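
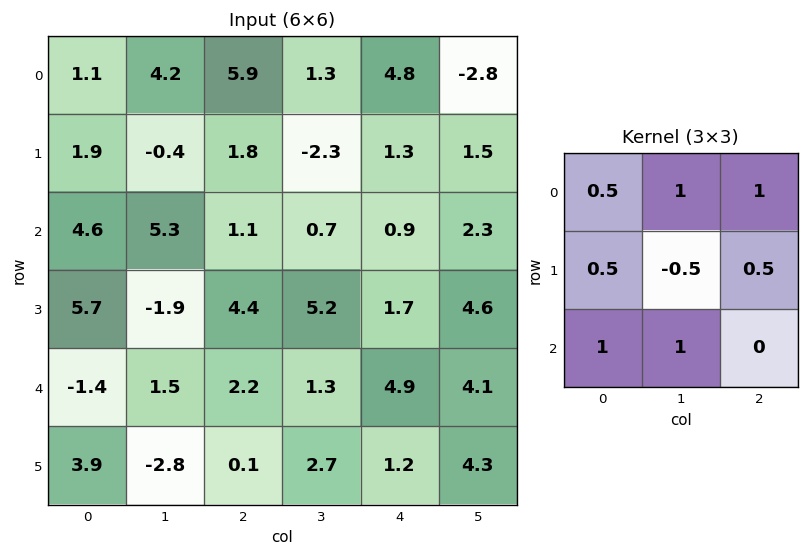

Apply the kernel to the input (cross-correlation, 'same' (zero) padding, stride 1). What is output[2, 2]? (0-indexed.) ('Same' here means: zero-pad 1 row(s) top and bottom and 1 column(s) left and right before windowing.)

4.25

The receptive field on the zero-padded input at this output position is [-0.4 1.8 -2.3 / 5.3 1.1 0.7 / -1.9 4.4 5.2]. Elementwise product with the kernel and sum: -0.4·0.5 + 1.8·1 + -2.3·1 + 5.3·0.5 + 1.1·-0.5 + 0.7·0.5 + -1.9·1 + 4.4·1.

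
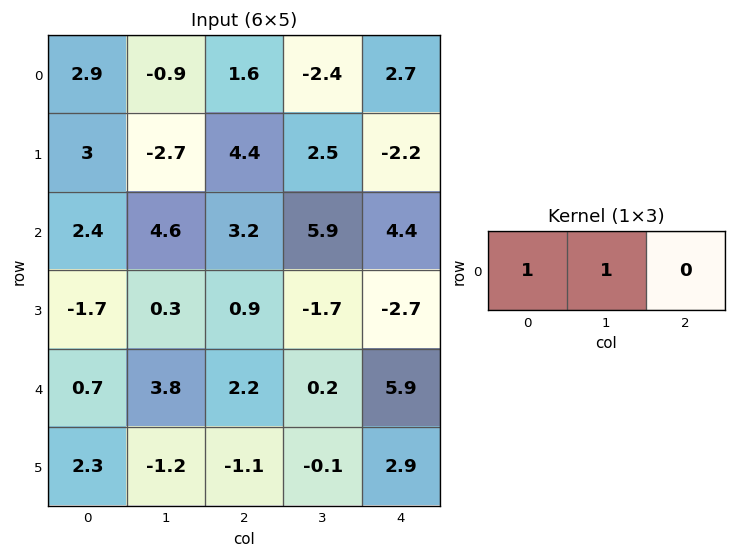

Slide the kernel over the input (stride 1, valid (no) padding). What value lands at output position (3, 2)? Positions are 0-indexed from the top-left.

-0.8

The receptive field on the input at this output position is [0.9 -1.7 -2.7]. Elementwise product with the kernel and sum: 0.9·1 + -1.7·1.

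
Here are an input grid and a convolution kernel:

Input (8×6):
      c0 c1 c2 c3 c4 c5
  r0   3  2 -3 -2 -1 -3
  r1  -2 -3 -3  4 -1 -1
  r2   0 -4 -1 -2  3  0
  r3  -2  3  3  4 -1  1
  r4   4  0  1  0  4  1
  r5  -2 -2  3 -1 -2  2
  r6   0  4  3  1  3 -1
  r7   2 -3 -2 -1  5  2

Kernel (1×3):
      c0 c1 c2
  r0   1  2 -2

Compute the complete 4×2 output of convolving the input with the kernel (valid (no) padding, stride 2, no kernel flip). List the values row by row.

13 -5
-6 -11
2 -7
2 -1

Output[0,0]: The receptive field on the input at this output position is [3 2 -3]. Elementwise product with the kernel and sum: 3·1 + 2·2 + -3·-2.
Output[0,1]: The receptive field on the input at this output position is [-3 -2 -1]. Elementwise product with the kernel and sum: -3·1 + -2·2 + -1·-2.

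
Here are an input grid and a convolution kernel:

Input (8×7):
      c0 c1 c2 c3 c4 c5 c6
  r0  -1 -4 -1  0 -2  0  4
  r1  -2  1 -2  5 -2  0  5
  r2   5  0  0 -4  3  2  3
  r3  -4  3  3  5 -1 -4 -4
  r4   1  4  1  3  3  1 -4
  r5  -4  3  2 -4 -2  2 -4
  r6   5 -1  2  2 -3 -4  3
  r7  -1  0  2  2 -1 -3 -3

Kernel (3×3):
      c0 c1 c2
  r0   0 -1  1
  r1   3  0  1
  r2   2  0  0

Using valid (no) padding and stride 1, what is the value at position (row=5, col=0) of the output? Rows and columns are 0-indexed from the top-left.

14

The receptive field on the input at this output position is [-4 3 2 / 5 -1 2 / -1 0 2]. Elementwise product with the kernel and sum: 3·-1 + 2·1 + 5·3 + 2·1 + -1·2.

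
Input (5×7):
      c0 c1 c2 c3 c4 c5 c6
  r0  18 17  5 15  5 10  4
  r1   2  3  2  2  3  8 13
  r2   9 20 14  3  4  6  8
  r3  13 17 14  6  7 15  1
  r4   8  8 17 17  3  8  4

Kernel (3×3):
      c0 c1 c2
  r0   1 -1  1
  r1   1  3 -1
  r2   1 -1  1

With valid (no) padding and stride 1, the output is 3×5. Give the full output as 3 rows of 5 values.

Output[0,0]: The receptive field on the input at this output position is [18 17 5 / 2 3 2 / 9 20 14]. Elementwise product with the kernel and sum: 18·1 + 17·-1 + 5·1 + 2·1 + 3·3 + 2·-1 + 9·1 + 20·-1 + 14·1.

18 43 15 28 19
66 71 37 30 15
70 70 43 39 56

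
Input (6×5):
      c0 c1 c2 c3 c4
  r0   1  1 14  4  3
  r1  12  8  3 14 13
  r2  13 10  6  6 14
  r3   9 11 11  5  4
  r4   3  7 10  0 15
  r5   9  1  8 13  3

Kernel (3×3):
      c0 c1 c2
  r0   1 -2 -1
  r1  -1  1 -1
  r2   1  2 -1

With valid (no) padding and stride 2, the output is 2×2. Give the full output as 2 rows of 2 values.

5 5
-15 -35

Output[0,0]: The receptive field on the input at this output position is [1 1 14 / 12 8 3 / 13 10 6]. Elementwise product with the kernel and sum: 1·1 + 1·-2 + 14·-1 + 12·-1 + 8·1 + 3·-1 + 13·1 + 10·2 + 6·-1.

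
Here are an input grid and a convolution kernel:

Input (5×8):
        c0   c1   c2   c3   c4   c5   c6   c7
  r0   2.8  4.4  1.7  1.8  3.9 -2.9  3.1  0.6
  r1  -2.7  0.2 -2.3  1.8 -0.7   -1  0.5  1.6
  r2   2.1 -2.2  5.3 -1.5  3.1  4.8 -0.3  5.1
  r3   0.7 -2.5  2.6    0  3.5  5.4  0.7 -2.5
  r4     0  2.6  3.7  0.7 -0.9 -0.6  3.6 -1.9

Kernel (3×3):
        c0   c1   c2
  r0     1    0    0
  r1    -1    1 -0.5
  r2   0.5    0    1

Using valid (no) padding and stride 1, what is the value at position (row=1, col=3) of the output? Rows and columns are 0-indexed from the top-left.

9.4

The receptive field on the input at this output position is [1.8 -0.7 -1 / -1.5 3.1 4.8 / 0 3.5 5.4]. Elementwise product with the kernel and sum: 1.8·1 + -1.5·-1 + 3.1·1 + 4.8·-0.5 + 0·0.5 + 5.4·1.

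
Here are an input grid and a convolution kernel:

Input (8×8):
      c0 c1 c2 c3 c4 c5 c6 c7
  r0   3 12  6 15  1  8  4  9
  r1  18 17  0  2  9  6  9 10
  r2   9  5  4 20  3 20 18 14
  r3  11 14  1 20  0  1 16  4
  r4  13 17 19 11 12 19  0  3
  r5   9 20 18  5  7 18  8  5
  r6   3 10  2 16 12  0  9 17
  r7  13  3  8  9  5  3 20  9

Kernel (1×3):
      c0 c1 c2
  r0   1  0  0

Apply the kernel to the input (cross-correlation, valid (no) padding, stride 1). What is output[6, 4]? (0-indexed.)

12

The receptive field on the input at this output position is [12 0 9]. Elementwise product with the kernel and sum: 12·1.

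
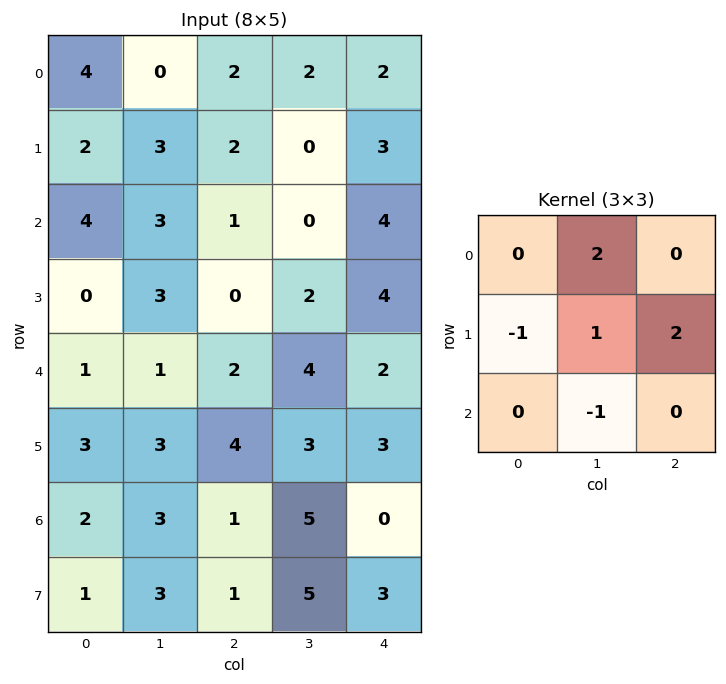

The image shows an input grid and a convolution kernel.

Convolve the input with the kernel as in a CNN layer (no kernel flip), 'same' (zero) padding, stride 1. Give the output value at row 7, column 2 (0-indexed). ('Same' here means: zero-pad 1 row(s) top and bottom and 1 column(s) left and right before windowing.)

The receptive field on the zero-padded input at this output position is [3 1 5 / 3 1 5 / 0 0 0]. Elementwise product with the kernel and sum: 1·2 + 3·-1 + 1·1 + 5·2 + 0·-1.

10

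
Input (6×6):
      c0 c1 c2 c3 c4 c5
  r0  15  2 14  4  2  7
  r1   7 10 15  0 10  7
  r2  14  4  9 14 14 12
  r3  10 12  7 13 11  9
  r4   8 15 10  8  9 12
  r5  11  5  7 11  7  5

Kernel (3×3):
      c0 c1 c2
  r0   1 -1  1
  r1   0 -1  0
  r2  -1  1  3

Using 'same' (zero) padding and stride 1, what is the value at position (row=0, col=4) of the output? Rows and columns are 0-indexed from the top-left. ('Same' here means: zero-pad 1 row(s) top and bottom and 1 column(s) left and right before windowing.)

29

The receptive field on the zero-padded input at this output position is [0 0 0 / 4 2 7 / 0 10 7]. Elementwise product with the kernel and sum: 0·1 + 0·-1 + 0·1 + 2·-1 + 0·-1 + 10·1 + 7·3.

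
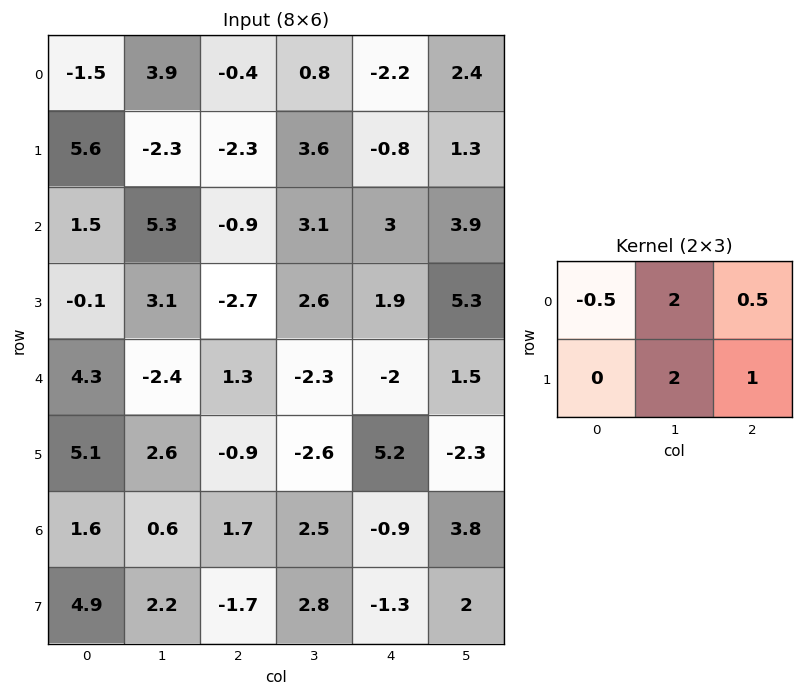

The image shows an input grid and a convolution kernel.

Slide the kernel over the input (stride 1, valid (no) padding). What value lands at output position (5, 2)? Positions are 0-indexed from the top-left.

1.95

The receptive field on the input at this output position is [-0.9 -2.6 5.2 / 1.7 2.5 -0.9]. Elementwise product with the kernel and sum: -0.9·-0.5 + -2.6·2 + 5.2·0.5 + 2.5·2 + -0.9·1.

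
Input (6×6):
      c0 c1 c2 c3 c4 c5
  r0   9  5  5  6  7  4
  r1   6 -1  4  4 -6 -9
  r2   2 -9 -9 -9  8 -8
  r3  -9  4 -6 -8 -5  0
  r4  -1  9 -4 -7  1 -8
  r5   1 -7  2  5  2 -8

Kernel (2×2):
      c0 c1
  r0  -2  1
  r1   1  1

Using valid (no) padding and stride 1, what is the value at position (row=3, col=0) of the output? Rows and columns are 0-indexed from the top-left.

The receptive field on the input at this output position is [-9 4 / -1 9]. Elementwise product with the kernel and sum: -9·-2 + 4·1 + -1·1 + 9·1.

30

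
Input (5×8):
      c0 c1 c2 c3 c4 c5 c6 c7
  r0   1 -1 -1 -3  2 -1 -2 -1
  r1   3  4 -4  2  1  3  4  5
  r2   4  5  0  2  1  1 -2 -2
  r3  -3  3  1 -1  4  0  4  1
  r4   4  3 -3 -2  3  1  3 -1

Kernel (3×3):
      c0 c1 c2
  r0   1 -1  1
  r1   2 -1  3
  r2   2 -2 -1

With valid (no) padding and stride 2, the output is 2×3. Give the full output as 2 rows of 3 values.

-11 -8 14
-2 9 19

Output[0,0]: The receptive field on the input at this output position is [1 -1 -1 / 3 4 -4 / 4 5 0]. Elementwise product with the kernel and sum: 1·1 + -1·-1 + -1·1 + 3·2 + 4·-1 + -4·3 + 4·2 + 5·-2 + 0·-1.
Output[0,1]: The receptive field on the input at this output position is [-1 -3 2 / -4 2 1 / 0 2 1]. Elementwise product with the kernel and sum: -1·1 + -3·-1 + 2·1 + -4·2 + 2·-1 + 1·3 + 0·2 + 2·-2 + 1·-1.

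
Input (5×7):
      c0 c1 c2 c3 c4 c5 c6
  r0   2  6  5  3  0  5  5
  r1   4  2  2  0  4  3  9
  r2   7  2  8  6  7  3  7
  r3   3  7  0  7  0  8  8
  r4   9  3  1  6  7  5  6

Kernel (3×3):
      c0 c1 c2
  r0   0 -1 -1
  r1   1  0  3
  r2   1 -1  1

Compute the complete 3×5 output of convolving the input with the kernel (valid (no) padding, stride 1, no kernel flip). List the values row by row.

12 -6 20 6 32
23 32 18 23 16
0 22 -11 25 22

Output[0,0]: The receptive field on the input at this output position is [2 6 5 / 4 2 2 / 7 2 8]. Elementwise product with the kernel and sum: 6·-1 + 5·-1 + 4·1 + 2·3 + 7·1 + 2·-1 + 8·1.
Output[0,1]: The receptive field on the input at this output position is [6 5 3 / 2 2 0 / 2 8 6]. Elementwise product with the kernel and sum: 5·-1 + 3·-1 + 2·1 + 0·3 + 2·1 + 8·-1 + 6·1.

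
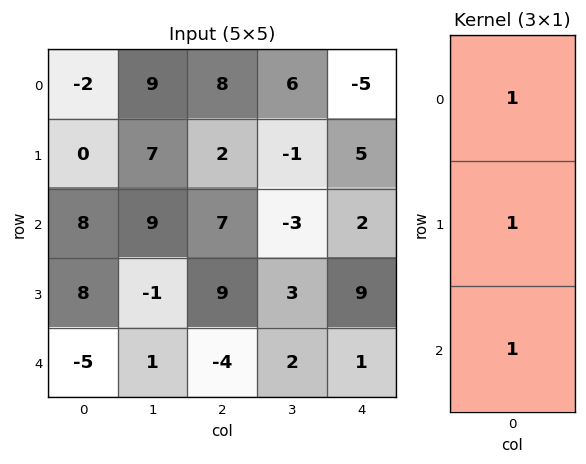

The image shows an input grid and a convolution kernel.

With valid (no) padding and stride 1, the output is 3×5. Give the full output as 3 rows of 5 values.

6 25 17 2 2
16 15 18 -1 16
11 9 12 2 12

Output[0,0]: The receptive field on the input at this output position is [-2 / 0 / 8]. Elementwise product with the kernel and sum: -2·1 + 0·1 + 8·1.
Output[0,1]: The receptive field on the input at this output position is [9 / 7 / 9]. Elementwise product with the kernel and sum: 9·1 + 7·1 + 9·1.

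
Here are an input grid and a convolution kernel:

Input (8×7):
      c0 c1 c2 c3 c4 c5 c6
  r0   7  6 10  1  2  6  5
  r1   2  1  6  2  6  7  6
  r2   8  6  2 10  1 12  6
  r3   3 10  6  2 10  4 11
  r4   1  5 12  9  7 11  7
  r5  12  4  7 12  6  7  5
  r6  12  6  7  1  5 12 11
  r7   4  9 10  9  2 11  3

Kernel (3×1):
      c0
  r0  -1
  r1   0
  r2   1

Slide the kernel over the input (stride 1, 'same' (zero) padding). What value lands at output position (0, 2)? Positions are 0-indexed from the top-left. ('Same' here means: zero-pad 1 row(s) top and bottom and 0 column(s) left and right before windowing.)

The receptive field on the zero-padded input at this output position is [0 / 10 / 6]. Elementwise product with the kernel and sum: 0·-1 + 6·1.

6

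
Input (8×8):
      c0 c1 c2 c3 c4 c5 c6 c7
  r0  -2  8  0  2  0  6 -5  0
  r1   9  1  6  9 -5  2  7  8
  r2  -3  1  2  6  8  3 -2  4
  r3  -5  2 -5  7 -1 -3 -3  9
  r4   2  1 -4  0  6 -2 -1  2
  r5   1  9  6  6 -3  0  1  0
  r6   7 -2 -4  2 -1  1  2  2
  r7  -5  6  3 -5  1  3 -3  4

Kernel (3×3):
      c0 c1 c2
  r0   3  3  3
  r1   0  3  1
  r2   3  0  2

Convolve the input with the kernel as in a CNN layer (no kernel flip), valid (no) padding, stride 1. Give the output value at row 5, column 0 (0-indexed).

29

The receptive field on the input at this output position is [1 9 6 / 7 -2 -4 / -5 6 3]. Elementwise product with the kernel and sum: 1·3 + 9·3 + 6·3 + -2·3 + -4·1 + -5·3 + 3·2.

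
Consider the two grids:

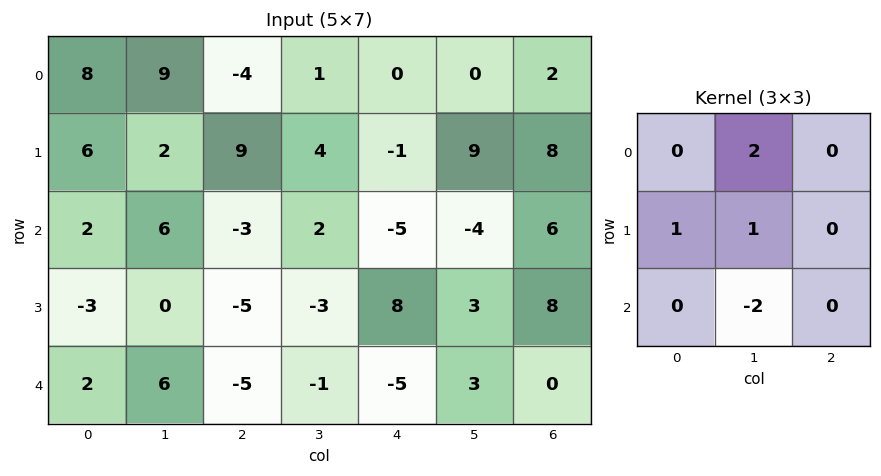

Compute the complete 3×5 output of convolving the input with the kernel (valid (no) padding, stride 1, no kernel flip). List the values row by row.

14 9 11 13 16
12 31 13 -21 3
-3 -1 -2 5 -3

Output[0,0]: The receptive field on the input at this output position is [8 9 -4 / 6 2 9 / 2 6 -3]. Elementwise product with the kernel and sum: 9·2 + 6·1 + 2·1 + 6·-2.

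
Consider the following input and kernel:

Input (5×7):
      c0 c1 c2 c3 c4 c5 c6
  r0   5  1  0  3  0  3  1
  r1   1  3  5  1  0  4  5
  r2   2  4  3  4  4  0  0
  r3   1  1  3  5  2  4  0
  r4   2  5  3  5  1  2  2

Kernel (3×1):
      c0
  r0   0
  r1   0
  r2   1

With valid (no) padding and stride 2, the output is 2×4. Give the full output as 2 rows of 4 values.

Output[0,0]: The receptive field on the input at this output position is [5 / 1 / 2]. Elementwise product with the kernel and sum: 2·1.
Output[0,1]: The receptive field on the input at this output position is [0 / 5 / 3]. Elementwise product with the kernel and sum: 3·1.

2 3 4 0
2 3 1 2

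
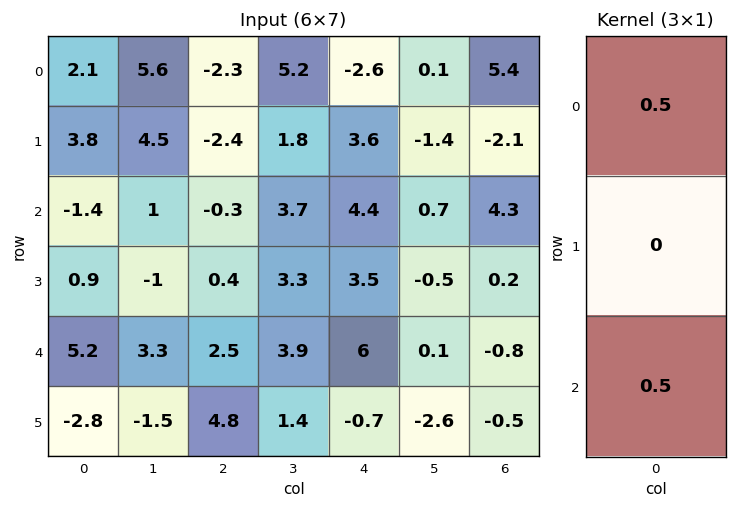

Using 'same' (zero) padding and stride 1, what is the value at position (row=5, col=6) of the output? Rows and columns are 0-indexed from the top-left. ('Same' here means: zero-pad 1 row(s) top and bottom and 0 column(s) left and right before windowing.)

-0.4

The receptive field on the zero-padded input at this output position is [-0.8 / -0.5 / 0]. Elementwise product with the kernel and sum: -0.8·0.5 + 0·0.5.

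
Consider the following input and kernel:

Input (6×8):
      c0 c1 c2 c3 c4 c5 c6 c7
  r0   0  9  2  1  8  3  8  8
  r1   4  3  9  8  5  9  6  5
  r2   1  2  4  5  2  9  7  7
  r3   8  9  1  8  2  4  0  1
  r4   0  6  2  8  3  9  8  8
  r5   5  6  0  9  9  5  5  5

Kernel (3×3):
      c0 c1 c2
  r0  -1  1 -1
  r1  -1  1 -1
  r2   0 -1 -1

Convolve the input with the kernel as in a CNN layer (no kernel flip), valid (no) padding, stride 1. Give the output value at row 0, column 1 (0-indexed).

-19

The receptive field on the input at this output position is [9 2 1 / 3 9 8 / 2 4 5]. Elementwise product with the kernel and sum: 9·-1 + 2·1 + 1·-1 + 3·-1 + 9·1 + 8·-1 + 4·-1 + 5·-1.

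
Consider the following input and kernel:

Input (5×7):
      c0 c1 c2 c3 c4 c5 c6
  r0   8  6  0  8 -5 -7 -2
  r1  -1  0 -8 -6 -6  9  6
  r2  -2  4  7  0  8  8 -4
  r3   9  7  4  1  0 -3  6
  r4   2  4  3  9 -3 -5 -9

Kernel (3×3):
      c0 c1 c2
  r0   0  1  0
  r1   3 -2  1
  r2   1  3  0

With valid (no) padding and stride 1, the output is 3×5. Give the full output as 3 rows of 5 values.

Output[0,0]: The receptive field on the input at this output position is [8 6 0 / -1 0 -8 / -2 4 7]. Elementwise product with the kernel and sum: 6·1 + -1·3 + 0·-2 + -8·1 + -2·1 + 4·3.

5 35 -3 22 -5
23 9 30 -13 4
35 34 40 8 2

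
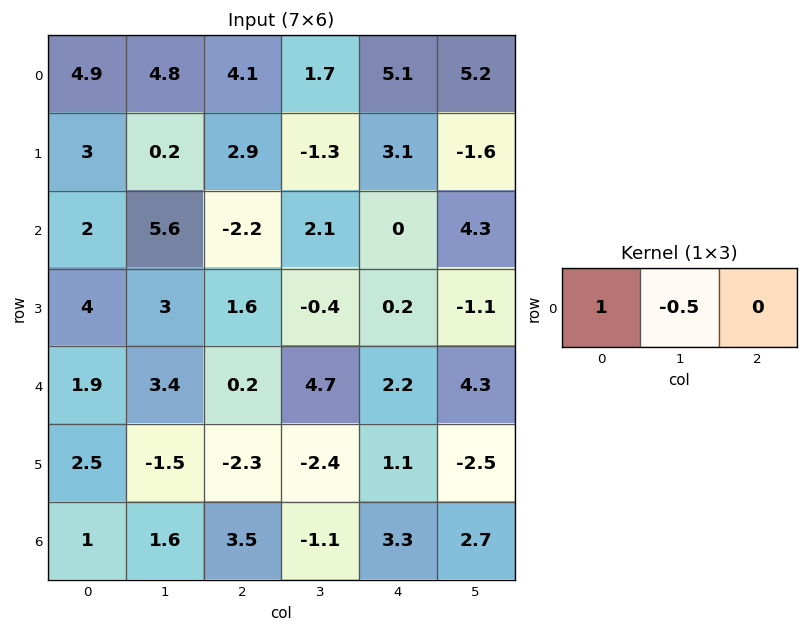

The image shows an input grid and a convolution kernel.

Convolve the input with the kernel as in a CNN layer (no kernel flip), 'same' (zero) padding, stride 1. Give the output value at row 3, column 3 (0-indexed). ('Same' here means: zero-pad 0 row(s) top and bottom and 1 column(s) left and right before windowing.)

1.8

The receptive field on the zero-padded input at this output position is [1.6 -0.4 0.2]. Elementwise product with the kernel and sum: 1.6·1 + -0.4·-0.5.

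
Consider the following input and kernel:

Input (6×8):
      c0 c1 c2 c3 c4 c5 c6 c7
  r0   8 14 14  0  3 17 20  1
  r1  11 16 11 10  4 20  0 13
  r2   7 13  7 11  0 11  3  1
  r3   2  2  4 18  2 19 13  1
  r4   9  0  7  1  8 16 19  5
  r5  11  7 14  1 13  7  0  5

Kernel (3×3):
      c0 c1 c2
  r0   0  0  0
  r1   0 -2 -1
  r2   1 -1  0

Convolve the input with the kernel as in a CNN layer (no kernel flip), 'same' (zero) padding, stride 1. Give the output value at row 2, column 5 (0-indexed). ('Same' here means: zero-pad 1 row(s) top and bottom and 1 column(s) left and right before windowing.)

-42

The receptive field on the zero-padded input at this output position is [4 20 0 / 0 11 3 / 2 19 13]. Elementwise product with the kernel and sum: 11·-2 + 3·-1 + 2·1 + 19·-1.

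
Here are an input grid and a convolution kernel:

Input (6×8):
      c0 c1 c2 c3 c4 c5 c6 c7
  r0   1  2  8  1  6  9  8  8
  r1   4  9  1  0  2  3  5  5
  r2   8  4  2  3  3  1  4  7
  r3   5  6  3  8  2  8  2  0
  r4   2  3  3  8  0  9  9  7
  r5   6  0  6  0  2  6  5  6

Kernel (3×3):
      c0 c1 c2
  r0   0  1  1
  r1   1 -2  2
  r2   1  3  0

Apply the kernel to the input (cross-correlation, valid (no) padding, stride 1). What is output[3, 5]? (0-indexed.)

28

The receptive field on the input at this output position is [8 2 0 / 9 9 7 / 6 5 6]. Elementwise product with the kernel and sum: 2·1 + 0·1 + 9·1 + 9·-2 + 7·2 + 6·1 + 5·3.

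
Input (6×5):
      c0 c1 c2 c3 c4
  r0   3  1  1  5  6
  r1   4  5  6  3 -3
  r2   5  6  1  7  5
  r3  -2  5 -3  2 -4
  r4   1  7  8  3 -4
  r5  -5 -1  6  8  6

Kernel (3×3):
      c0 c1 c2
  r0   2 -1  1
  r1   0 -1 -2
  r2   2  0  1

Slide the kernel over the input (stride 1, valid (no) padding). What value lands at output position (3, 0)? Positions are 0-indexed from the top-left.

-39

The receptive field on the input at this output position is [-2 5 -3 / 1 7 8 / -5 -1 6]. Elementwise product with the kernel and sum: -2·2 + 5·-1 + -3·1 + 7·-1 + 8·-2 + -5·2 + 6·1.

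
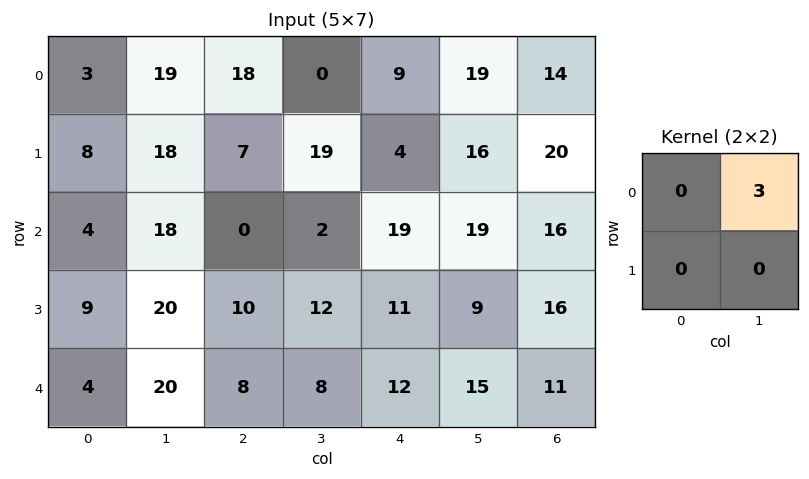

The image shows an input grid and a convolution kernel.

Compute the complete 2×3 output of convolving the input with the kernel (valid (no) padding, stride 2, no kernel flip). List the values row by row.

Output[0,0]: The receptive field on the input at this output position is [3 19 / 8 18]. Elementwise product with the kernel and sum: 19·3.
Output[0,1]: The receptive field on the input at this output position is [18 0 / 7 19]. Elementwise product with the kernel and sum: 0·3.

57 0 57
54 6 57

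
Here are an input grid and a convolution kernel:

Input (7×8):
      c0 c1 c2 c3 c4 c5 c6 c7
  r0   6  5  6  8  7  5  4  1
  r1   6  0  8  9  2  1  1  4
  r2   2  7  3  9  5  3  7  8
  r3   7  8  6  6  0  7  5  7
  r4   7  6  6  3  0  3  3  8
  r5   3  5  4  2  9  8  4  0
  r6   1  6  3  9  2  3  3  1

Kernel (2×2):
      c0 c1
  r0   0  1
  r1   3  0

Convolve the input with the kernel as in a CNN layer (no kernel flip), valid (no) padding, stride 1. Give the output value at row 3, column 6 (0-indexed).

The receptive field on the input at this output position is [5 7 / 3 8]. Elementwise product with the kernel and sum: 7·1 + 3·3.

16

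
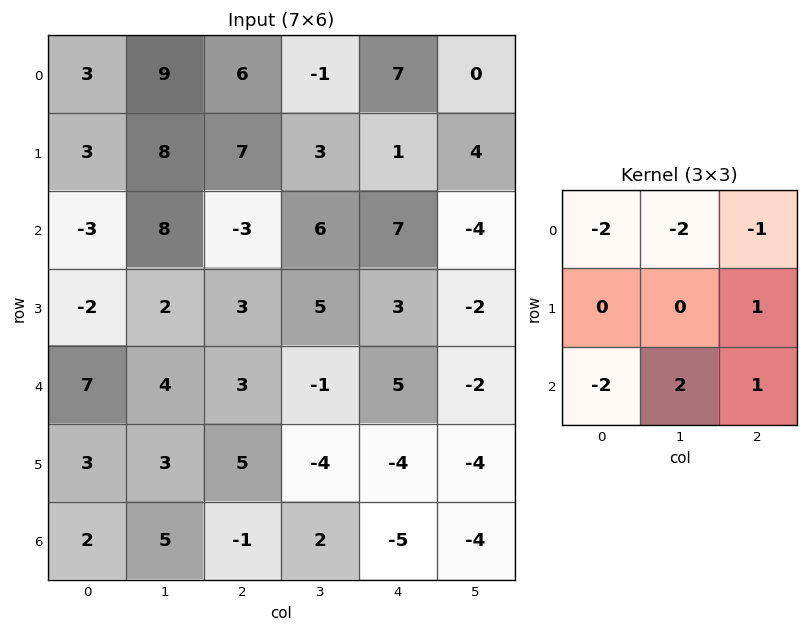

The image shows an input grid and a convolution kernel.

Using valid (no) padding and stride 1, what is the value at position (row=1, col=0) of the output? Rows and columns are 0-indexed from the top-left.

The receptive field on the input at this output position is [3 8 7 / -3 8 -3 / -2 2 3]. Elementwise product with the kernel and sum: 3·-2 + 8·-2 + 7·-1 + -3·1 + -2·-2 + 2·2 + 3·1.

-21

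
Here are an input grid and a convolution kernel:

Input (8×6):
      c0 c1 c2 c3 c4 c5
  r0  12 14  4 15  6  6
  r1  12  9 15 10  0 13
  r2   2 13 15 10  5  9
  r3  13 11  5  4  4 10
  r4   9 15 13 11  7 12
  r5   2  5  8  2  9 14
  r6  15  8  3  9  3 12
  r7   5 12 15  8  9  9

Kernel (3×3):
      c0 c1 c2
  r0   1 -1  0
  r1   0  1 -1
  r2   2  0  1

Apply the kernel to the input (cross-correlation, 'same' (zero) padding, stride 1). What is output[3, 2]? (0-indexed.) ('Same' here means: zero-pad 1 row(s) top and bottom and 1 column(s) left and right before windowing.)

40

The receptive field on the zero-padded input at this output position is [13 15 10 / 11 5 4 / 15 13 11]. Elementwise product with the kernel and sum: 13·1 + 15·-1 + 5·1 + 4·-1 + 15·2 + 11·1.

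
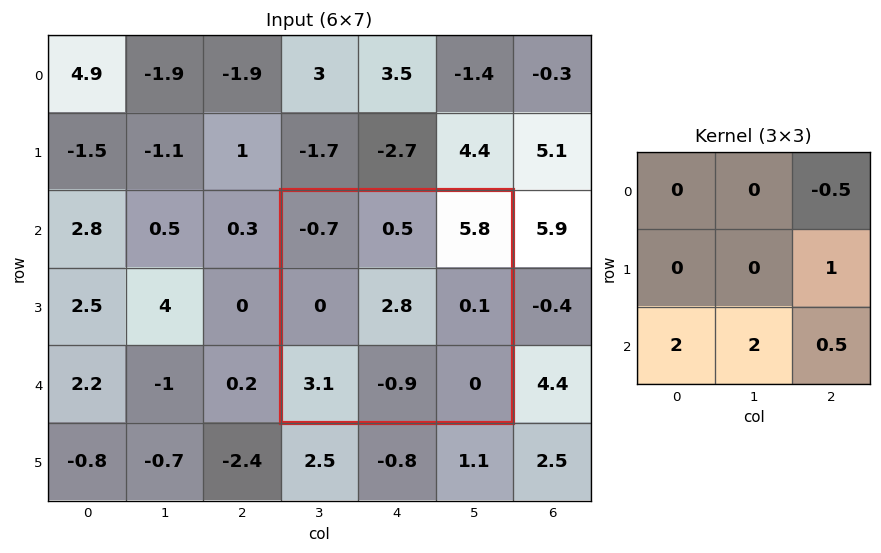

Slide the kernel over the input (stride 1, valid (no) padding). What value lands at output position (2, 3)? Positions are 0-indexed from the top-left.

1.6

The receptive field on the input at this output position is [-0.7 0.5 5.8 / 0 2.8 0.1 / 3.1 -0.9 0]. Elementwise product with the kernel and sum: 5.8·-0.5 + 0.1·1 + 3.1·2 + -0.9·2 + 0·0.5.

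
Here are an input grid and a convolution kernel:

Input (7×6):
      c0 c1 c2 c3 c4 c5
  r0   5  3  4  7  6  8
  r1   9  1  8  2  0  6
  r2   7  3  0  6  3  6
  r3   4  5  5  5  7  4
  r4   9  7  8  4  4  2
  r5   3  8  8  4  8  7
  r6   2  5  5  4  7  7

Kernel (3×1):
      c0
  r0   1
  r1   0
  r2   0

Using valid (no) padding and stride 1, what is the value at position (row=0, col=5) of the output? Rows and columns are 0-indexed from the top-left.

The receptive field on the input at this output position is [8 / 6 / 6]. Elementwise product with the kernel and sum: 8·1.

8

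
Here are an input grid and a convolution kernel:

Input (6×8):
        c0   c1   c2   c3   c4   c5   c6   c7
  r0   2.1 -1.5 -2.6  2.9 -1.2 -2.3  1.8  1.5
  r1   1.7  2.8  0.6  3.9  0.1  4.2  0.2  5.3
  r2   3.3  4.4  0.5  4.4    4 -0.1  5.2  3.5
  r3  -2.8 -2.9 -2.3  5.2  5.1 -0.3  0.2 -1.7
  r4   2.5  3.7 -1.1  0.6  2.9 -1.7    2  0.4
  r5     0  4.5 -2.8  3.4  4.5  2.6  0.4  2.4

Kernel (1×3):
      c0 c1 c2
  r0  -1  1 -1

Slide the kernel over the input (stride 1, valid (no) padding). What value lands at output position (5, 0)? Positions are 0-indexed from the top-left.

The receptive field on the input at this output position is [0 4.5 -2.8]. Elementwise product with the kernel and sum: 0·-1 + 4.5·1 + -2.8·-1.

7.3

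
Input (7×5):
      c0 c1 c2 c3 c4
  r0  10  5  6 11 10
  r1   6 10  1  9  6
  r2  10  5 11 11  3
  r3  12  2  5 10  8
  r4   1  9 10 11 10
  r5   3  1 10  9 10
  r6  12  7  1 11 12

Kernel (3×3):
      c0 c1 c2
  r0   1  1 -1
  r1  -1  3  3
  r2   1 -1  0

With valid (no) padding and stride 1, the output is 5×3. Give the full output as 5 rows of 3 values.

Output[0,0]: The receptive field on the input at this output position is [10 5 6 / 6 10 1 / 10 5 11]. Elementwise product with the kernel and sum: 10·1 + 5·1 + 6·-1 + 6·-1 + 10·3 + 1·3 + 10·1 + 5·-1.

41 14 51
63 60 30
5 47 67
67 42 61
35 70 48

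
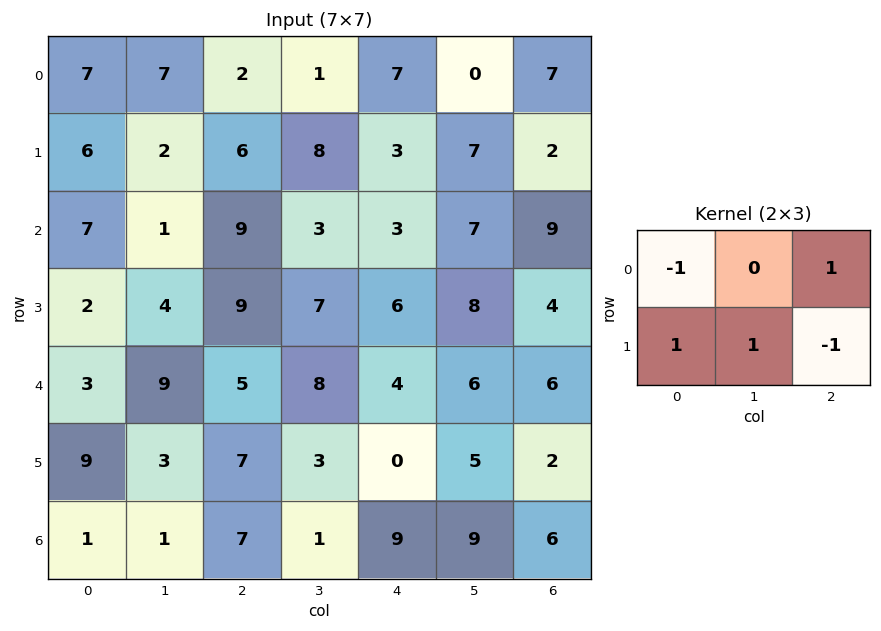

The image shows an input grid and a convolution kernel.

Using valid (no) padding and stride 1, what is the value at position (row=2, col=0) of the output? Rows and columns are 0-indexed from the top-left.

-1

The receptive field on the input at this output position is [7 1 9 / 2 4 9]. Elementwise product with the kernel and sum: 7·-1 + 9·1 + 2·1 + 4·1 + 9·-1.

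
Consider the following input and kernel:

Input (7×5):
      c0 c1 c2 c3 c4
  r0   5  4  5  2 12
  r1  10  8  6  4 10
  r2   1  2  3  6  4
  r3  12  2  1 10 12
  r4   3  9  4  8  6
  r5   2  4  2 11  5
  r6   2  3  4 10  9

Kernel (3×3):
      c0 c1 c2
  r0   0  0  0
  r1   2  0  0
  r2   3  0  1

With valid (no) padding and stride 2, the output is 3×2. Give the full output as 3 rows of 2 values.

Output[0,0]: The receptive field on the input at this output position is [5 4 5 / 10 8 6 / 1 2 3]. Elementwise product with the kernel and sum: 10·2 + 1·3 + 3·1.

26 25
37 20
14 25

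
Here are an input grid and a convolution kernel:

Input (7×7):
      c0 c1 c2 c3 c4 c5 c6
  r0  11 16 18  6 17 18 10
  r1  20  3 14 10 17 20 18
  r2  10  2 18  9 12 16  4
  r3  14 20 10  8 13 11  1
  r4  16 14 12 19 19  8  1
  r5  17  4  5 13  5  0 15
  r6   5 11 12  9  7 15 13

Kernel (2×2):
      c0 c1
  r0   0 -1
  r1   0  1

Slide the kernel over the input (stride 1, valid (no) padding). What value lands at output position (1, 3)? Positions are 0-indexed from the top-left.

-5

The receptive field on the input at this output position is [10 17 / 9 12]. Elementwise product with the kernel and sum: 17·-1 + 12·1.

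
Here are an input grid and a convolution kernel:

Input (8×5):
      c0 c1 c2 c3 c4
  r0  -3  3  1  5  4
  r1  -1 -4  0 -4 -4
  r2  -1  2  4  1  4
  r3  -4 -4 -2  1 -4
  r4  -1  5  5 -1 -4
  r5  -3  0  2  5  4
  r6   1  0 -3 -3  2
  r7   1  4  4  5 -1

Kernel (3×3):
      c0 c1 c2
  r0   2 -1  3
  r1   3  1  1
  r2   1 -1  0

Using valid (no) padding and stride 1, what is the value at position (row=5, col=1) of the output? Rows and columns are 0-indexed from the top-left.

The receptive field on the input at this output position is [0 2 5 / 0 -3 -3 / 4 4 5]. Elementwise product with the kernel and sum: 0·2 + 2·-1 + 5·3 + 0·3 + -3·1 + -3·1 + 4·1 + 4·-1.

7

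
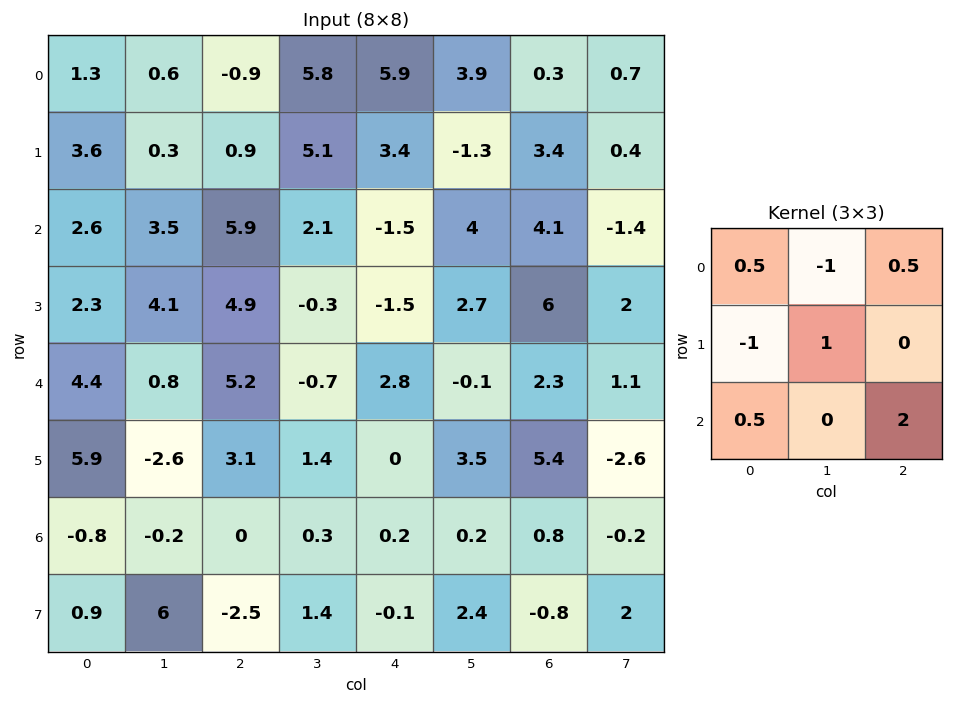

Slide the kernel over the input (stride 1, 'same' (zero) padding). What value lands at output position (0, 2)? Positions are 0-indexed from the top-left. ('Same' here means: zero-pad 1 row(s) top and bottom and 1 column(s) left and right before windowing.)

8.85

The receptive field on the zero-padded input at this output position is [0 0 0 / 0.6 -0.9 5.8 / 0.3 0.9 5.1]. Elementwise product with the kernel and sum: 0·0.5 + 0·-1 + 0·0.5 + 0.6·-1 + -0.9·1 + 0.3·0.5 + 5.1·2.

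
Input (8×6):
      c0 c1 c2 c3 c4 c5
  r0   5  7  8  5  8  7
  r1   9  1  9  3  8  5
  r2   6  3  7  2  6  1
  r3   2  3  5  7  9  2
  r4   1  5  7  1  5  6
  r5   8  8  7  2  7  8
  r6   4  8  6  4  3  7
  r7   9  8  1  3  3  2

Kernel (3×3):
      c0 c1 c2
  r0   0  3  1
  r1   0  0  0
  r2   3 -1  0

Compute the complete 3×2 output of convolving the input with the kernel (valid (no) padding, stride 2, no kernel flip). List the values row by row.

44 42
14 32
26 22

Output[0,0]: The receptive field on the input at this output position is [5 7 8 / 9 1 9 / 6 3 7]. Elementwise product with the kernel and sum: 7·3 + 8·1 + 6·3 + 3·-1.
Output[0,1]: The receptive field on the input at this output position is [8 5 8 / 9 3 8 / 7 2 6]. Elementwise product with the kernel and sum: 5·3 + 8·1 + 7·3 + 2·-1.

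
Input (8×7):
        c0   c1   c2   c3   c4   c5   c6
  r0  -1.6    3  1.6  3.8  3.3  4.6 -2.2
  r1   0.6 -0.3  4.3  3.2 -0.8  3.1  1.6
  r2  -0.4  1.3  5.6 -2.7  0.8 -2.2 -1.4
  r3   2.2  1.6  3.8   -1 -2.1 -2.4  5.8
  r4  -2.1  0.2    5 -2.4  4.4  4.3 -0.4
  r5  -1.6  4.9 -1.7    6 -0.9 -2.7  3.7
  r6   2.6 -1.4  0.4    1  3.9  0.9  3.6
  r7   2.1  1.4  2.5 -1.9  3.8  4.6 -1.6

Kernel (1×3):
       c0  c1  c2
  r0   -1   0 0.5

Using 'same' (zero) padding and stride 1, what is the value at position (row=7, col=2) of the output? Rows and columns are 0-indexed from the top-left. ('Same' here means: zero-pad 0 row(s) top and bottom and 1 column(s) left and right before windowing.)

The receptive field on the zero-padded input at this output position is [1.4 2.5 -1.9]. Elementwise product with the kernel and sum: 1.4·-1 + -1.9·0.5.

-2.35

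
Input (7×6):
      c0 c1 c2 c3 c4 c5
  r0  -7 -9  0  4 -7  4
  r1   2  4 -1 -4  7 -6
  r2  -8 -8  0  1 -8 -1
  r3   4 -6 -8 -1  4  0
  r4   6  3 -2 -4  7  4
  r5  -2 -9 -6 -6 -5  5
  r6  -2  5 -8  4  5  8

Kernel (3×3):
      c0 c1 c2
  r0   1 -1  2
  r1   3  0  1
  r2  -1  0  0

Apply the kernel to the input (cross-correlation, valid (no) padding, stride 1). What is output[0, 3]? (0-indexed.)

The receptive field on the input at this output position is [4 -7 4 / -4 7 -6 / 1 -8 -1]. Elementwise product with the kernel and sum: 4·1 + -7·-1 + 4·2 + -4·3 + -6·1 + 1·-1.

0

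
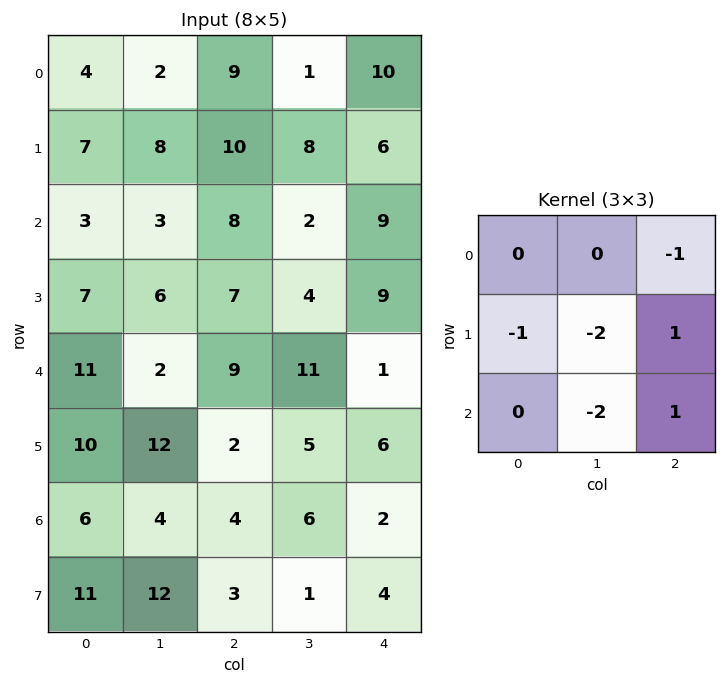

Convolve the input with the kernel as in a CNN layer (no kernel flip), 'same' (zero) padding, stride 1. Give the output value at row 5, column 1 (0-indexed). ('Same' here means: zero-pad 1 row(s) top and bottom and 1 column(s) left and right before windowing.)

-45

The receptive field on the zero-padded input at this output position is [11 2 9 / 10 12 2 / 6 4 4]. Elementwise product with the kernel and sum: 9·-1 + 10·-1 + 12·-2 + 2·1 + 4·-2 + 4·1.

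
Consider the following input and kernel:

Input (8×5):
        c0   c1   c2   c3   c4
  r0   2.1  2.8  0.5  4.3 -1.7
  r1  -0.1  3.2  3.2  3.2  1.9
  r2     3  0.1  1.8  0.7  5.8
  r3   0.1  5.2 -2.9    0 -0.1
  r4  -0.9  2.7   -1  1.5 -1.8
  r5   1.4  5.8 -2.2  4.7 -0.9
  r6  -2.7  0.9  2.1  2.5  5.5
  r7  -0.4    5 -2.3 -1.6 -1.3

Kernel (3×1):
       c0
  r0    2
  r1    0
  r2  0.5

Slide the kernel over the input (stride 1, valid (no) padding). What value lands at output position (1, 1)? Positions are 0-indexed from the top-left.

9

The receptive field on the input at this output position is [3.2 / 0.1 / 5.2]. Elementwise product with the kernel and sum: 3.2·2 + 5.2·0.5.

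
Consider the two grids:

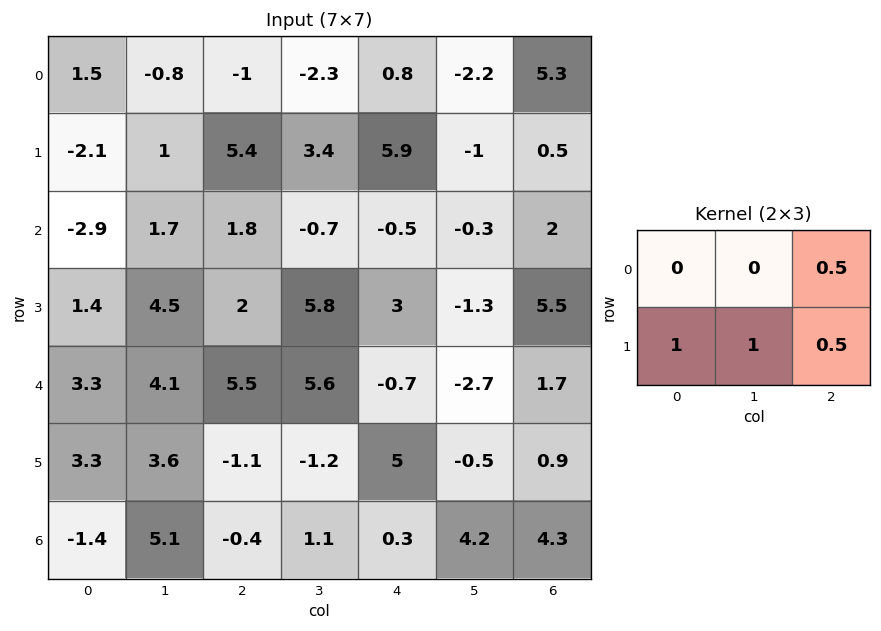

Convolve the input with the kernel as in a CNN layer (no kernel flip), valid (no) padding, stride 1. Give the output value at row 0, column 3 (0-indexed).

The receptive field on the input at this output position is [-2.3 0.8 -2.2 / 3.4 5.9 -1]. Elementwise product with the kernel and sum: -2.2·0.5 + 3.4·1 + 5.9·1 + -1·0.5.

7.7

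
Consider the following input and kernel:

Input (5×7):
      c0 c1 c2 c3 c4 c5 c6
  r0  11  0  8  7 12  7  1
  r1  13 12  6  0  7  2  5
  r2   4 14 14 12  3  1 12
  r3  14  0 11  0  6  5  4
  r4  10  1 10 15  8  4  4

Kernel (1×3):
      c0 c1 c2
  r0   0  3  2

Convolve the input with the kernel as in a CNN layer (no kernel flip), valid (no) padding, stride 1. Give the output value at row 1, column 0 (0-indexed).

The receptive field on the input at this output position is [13 12 6]. Elementwise product with the kernel and sum: 12·3 + 6·2.

48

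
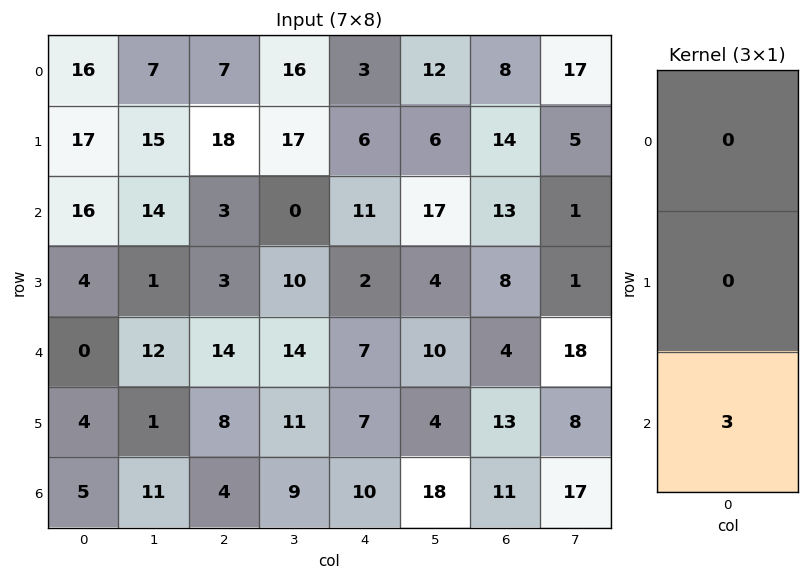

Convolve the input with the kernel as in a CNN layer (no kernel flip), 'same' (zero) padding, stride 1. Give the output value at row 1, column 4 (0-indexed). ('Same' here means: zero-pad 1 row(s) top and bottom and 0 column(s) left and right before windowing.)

33

The receptive field on the zero-padded input at this output position is [3 / 6 / 11]. Elementwise product with the kernel and sum: 11·3.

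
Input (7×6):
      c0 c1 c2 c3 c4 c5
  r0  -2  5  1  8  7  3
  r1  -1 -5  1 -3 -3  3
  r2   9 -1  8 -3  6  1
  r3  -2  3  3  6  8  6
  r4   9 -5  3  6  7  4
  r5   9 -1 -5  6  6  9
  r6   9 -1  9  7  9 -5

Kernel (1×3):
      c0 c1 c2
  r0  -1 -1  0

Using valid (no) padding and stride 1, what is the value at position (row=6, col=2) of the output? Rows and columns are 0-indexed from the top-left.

The receptive field on the input at this output position is [9 7 9]. Elementwise product with the kernel and sum: 9·-1 + 7·-1.

-16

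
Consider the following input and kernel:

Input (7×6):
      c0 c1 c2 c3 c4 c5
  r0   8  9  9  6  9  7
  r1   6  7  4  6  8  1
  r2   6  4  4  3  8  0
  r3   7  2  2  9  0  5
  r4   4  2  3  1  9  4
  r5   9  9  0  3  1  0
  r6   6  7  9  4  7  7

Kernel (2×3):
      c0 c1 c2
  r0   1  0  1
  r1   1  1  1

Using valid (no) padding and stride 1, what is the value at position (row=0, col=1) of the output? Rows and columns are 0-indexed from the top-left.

The receptive field on the input at this output position is [9 9 6 / 7 4 6]. Elementwise product with the kernel and sum: 9·1 + 6·1 + 7·1 + 4·1 + 6·1.

32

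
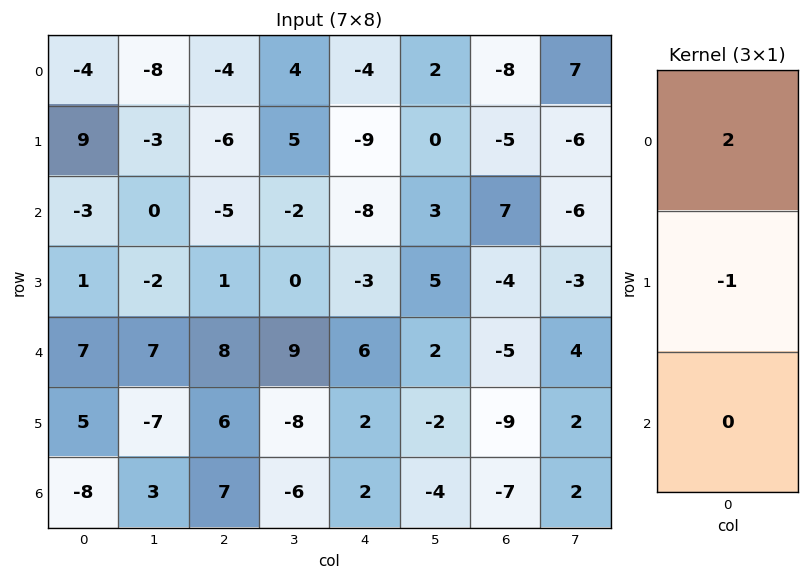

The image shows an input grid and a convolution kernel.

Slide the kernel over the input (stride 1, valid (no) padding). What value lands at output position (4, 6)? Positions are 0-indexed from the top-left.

-1

The receptive field on the input at this output position is [-5 / -9 / -7]. Elementwise product with the kernel and sum: -5·2 + -9·-1.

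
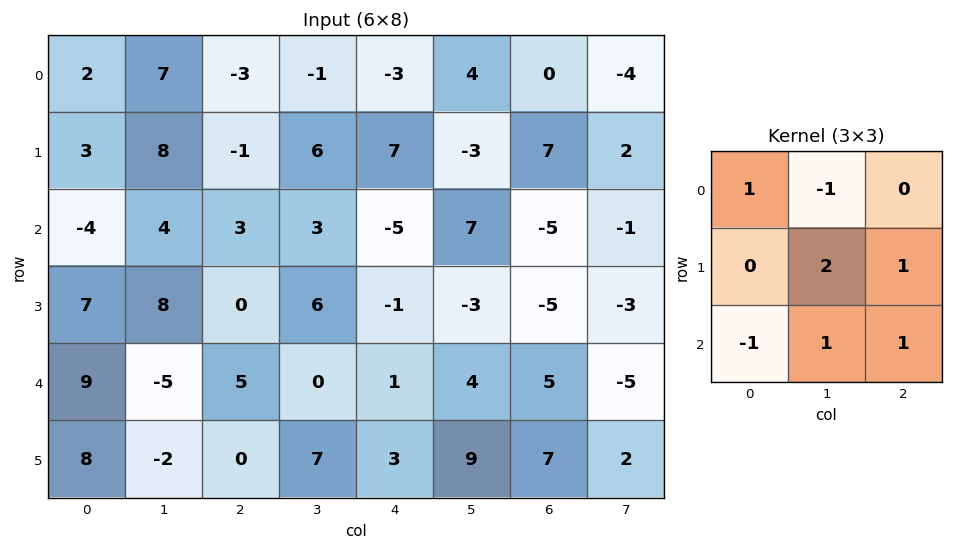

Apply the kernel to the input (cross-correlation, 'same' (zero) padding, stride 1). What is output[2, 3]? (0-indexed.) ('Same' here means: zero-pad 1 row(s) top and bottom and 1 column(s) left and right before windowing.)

The receptive field on the zero-padded input at this output position is [-1 6 7 / 3 3 -5 / 0 6 -1]. Elementwise product with the kernel and sum: -1·1 + 6·-1 + 3·2 + -5·1 + 0·-1 + 6·1 + -1·1.

-1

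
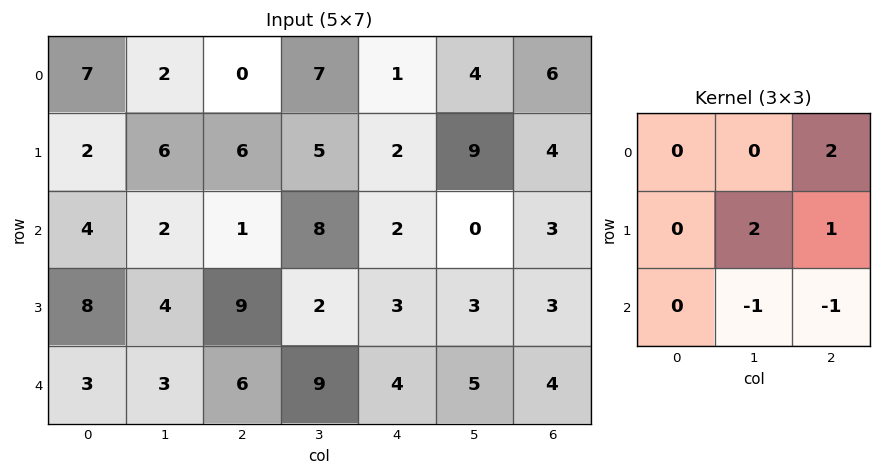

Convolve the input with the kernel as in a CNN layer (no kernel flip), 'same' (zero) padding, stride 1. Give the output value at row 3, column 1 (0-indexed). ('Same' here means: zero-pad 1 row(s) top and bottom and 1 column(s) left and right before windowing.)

10

The receptive field on the zero-padded input at this output position is [4 2 1 / 8 4 9 / 3 3 6]. Elementwise product with the kernel and sum: 1·2 + 4·2 + 9·1 + 3·-1 + 6·-1.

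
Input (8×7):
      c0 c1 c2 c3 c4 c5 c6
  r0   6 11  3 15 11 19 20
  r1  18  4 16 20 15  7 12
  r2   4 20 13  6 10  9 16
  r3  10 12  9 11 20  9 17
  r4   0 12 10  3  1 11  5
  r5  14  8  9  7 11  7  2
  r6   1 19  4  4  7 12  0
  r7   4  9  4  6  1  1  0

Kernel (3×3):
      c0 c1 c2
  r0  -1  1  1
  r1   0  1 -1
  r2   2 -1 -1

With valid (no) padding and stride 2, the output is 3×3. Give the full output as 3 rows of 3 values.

-29 38 18
10 10 -7
0 -13 22

Output[0,0]: The receptive field on the input at this output position is [6 11 3 / 18 4 16 / 4 20 13]. Elementwise product with the kernel and sum: 6·-1 + 11·1 + 3·1 + 4·1 + 16·-1 + 4·2 + 20·-1 + 13·-1.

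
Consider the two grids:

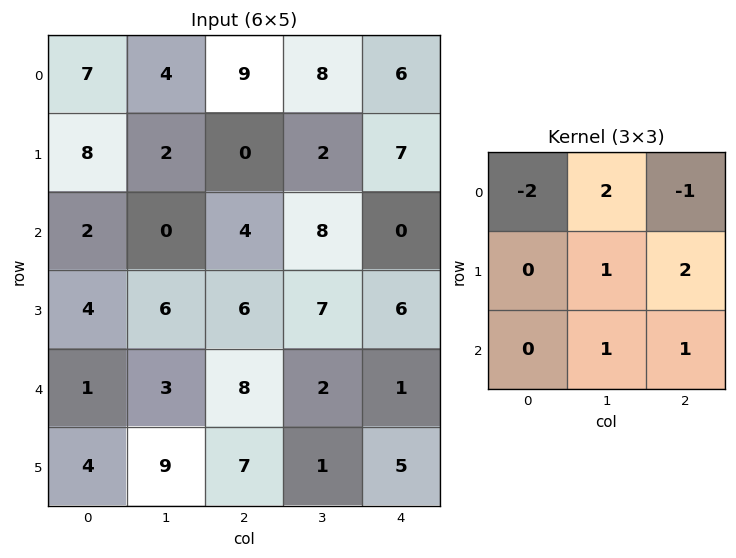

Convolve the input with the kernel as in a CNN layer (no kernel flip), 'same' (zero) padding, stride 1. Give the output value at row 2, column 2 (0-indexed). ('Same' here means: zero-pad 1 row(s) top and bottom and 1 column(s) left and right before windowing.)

The receptive field on the zero-padded input at this output position is [2 0 2 / 0 4 8 / 6 6 7]. Elementwise product with the kernel and sum: 2·-2 + 0·2 + 2·-1 + 4·1 + 8·2 + 6·1 + 7·1.

27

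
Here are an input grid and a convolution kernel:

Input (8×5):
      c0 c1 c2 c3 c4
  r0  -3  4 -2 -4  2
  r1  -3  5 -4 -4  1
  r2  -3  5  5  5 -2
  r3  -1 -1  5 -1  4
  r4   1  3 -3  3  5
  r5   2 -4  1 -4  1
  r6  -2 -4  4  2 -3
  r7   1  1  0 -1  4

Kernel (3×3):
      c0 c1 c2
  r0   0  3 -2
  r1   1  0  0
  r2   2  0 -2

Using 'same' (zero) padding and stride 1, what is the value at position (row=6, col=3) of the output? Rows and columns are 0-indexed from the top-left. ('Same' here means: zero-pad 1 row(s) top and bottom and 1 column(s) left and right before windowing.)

-18

The receptive field on the zero-padded input at this output position is [1 -4 1 / 4 2 -3 / 0 -1 4]. Elementwise product with the kernel and sum: -4·3 + 1·-2 + 4·1 + 0·2 + 4·-2.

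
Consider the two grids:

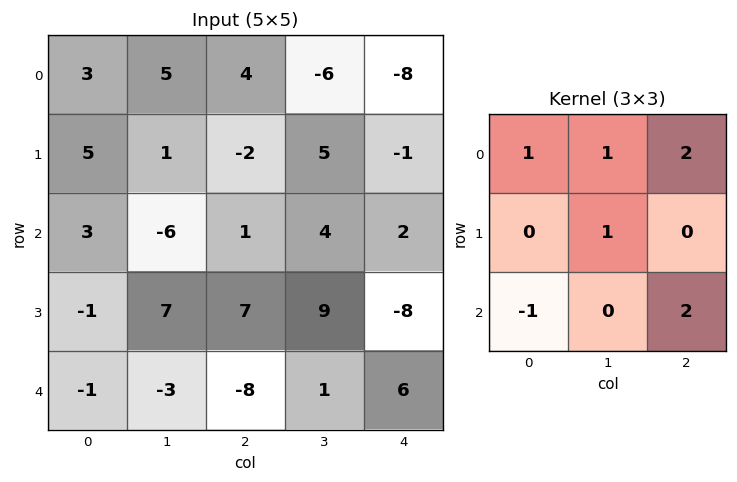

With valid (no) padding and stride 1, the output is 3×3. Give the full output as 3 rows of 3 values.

16 9 -10
11 21 -18
-9 15 38

Output[0,0]: The receptive field on the input at this output position is [3 5 4 / 5 1 -2 / 3 -6 1]. Elementwise product with the kernel and sum: 3·1 + 5·1 + 4·2 + 1·1 + 3·-1 + 1·2.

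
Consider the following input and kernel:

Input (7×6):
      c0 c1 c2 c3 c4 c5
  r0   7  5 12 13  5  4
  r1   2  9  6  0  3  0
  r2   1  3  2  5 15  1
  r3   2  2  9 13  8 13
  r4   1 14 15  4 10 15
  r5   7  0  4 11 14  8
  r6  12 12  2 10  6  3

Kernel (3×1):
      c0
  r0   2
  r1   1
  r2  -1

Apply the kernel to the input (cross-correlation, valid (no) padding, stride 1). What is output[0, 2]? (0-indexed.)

28

The receptive field on the input at this output position is [12 / 6 / 2]. Elementwise product with the kernel and sum: 12·2 + 6·1 + 2·-1.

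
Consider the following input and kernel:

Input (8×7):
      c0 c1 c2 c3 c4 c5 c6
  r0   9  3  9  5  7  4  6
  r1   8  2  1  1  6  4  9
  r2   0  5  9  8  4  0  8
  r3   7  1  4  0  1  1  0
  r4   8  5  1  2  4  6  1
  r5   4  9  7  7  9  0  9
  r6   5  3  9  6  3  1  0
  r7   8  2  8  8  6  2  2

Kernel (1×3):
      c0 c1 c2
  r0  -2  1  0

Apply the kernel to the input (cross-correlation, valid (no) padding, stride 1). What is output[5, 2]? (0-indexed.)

-7

The receptive field on the input at this output position is [7 7 9]. Elementwise product with the kernel and sum: 7·-2 + 7·1.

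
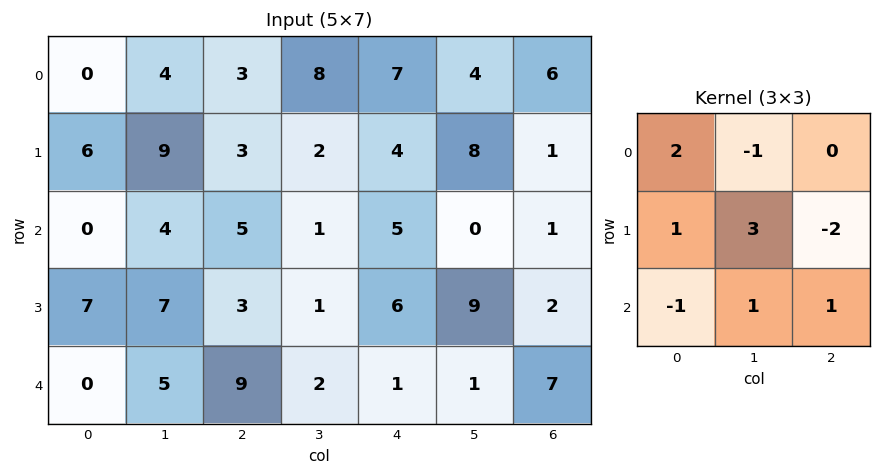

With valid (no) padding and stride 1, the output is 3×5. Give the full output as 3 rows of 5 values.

Output[0,0]: The receptive field on the input at this output position is [0 4 3 / 6 9 3 / 0 4 5]. Elementwise product with the kernel and sum: 0·2 + 4·-1 + 6·1 + 9·3 + 3·-2 + 0·-1 + 4·1 + 5·1.
Output[0,1]: The receptive field on the input at this output position is [4 3 8 / 9 3 2 / 4 5 1]. Elementwise product with the kernel and sum: 4·2 + 3·-1 + 9·1 + 3·3 + 2·-2 + 4·-1 + 5·1 + 1·1.

32 21 0 11 32
8 29 6 30 8
32 23 -3 -2 46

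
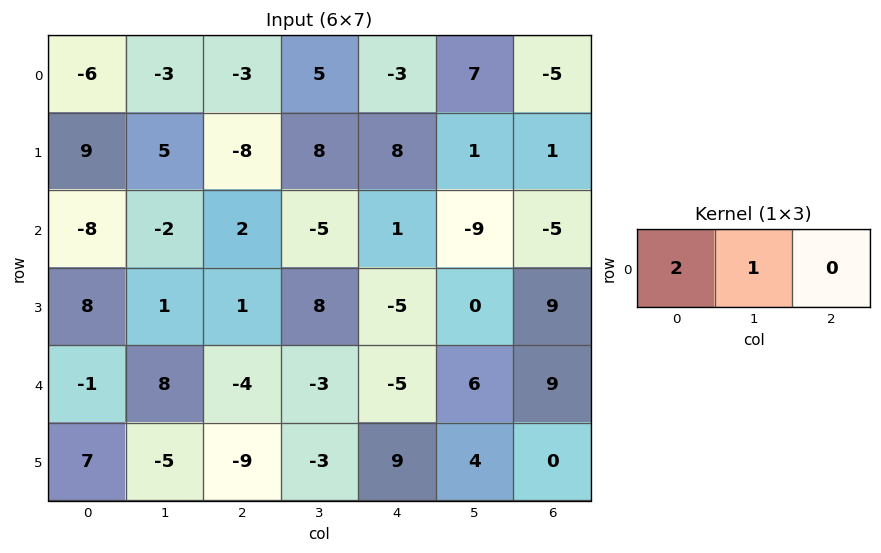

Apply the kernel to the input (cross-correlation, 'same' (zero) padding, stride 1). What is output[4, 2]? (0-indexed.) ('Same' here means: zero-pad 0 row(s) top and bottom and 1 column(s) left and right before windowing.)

12

The receptive field on the zero-padded input at this output position is [8 -4 -3]. Elementwise product with the kernel and sum: 8·2 + -4·1.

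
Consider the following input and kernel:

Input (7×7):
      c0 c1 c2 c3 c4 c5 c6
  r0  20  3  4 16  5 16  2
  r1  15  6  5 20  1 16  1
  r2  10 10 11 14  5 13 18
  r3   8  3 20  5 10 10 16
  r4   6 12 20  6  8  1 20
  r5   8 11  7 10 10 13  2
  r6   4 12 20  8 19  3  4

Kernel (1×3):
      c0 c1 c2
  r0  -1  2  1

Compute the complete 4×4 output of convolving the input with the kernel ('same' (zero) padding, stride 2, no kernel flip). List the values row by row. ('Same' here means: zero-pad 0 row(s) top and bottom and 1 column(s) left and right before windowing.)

Output[0,0]: The receptive field on the zero-padded input at this output position is [0 20 3]. Elementwise product with the kernel and sum: 0·-1 + 20·2 + 3·1.
Output[0,1]: The receptive field on the zero-padded input at this output position is [3 4 16]. Elementwise product with the kernel and sum: 3·-1 + 4·2 + 16·1.

43 21 10 -12
30 26 9 23
24 34 11 39
20 36 33 5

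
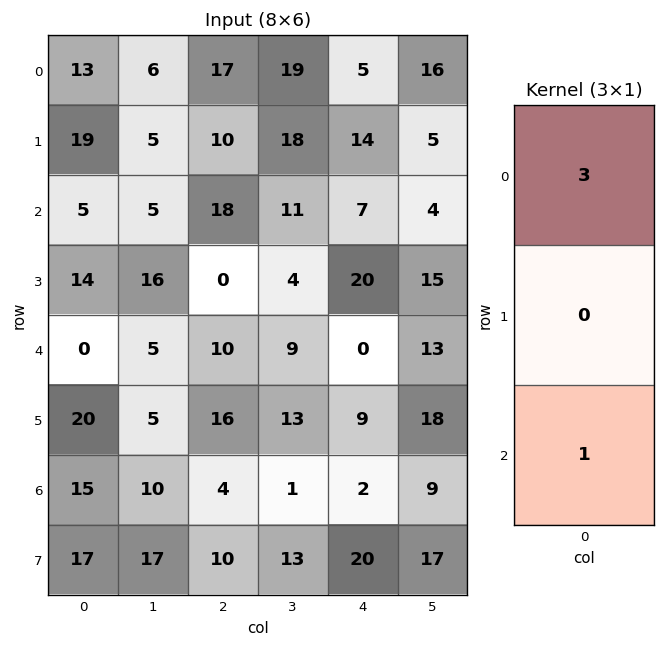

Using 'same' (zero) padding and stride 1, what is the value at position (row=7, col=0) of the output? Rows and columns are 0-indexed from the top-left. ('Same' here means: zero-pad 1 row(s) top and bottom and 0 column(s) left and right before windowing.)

The receptive field on the zero-padded input at this output position is [15 / 17 / 0]. Elementwise product with the kernel and sum: 15·3 + 0·1.

45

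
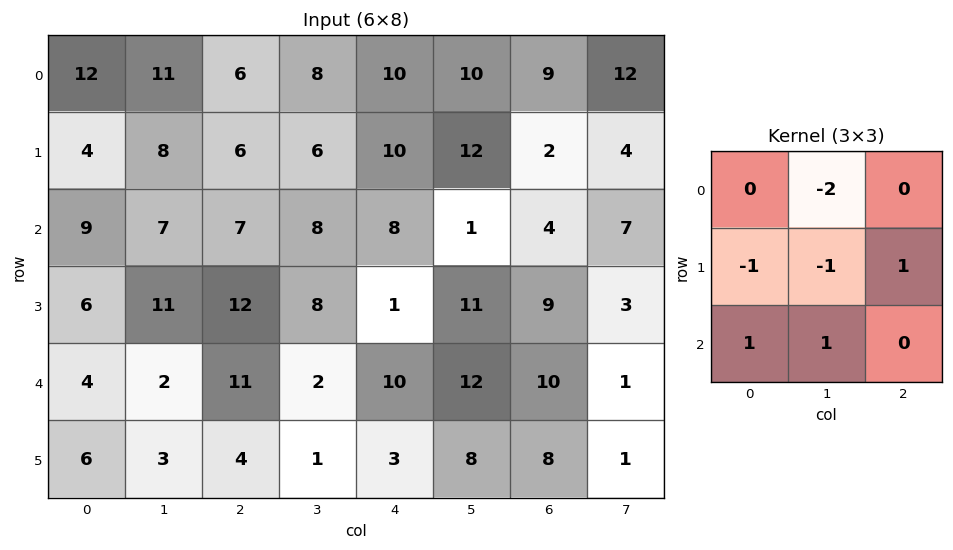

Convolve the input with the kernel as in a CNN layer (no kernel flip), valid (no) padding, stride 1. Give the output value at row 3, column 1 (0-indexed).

-28

The receptive field on the input at this output position is [11 12 8 / 2 11 2 / 3 4 1]. Elementwise product with the kernel and sum: 12·-2 + 2·-1 + 11·-1 + 2·1 + 3·1 + 4·1.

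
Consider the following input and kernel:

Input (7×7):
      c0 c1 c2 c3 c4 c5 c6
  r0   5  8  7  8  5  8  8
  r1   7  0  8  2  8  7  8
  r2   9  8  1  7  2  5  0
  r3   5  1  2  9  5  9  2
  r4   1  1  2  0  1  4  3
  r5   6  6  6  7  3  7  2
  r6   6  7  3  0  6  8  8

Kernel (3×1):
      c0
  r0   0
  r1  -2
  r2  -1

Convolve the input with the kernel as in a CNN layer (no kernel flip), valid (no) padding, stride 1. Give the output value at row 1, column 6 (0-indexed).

The receptive field on the input at this output position is [8 / 0 / 2]. Elementwise product with the kernel and sum: 0·-2 + 2·-1.

-2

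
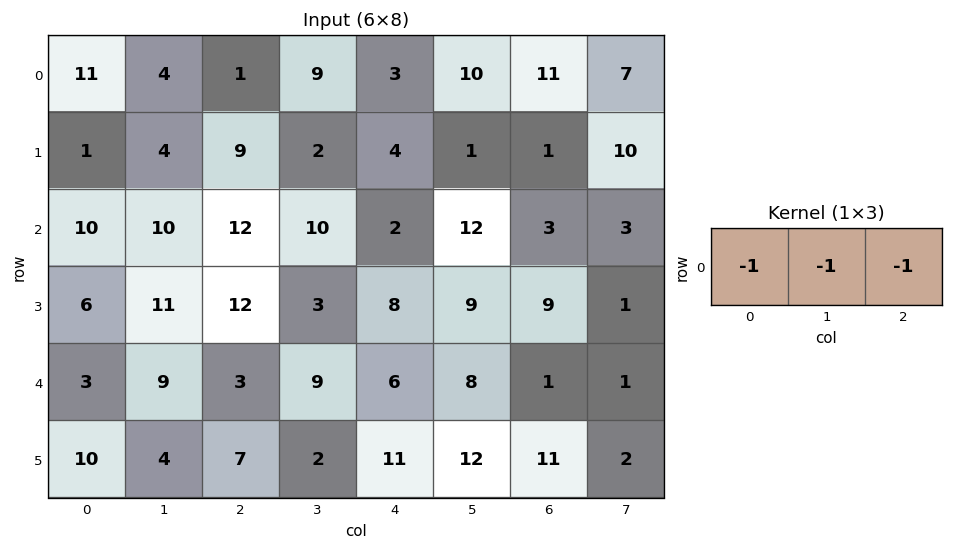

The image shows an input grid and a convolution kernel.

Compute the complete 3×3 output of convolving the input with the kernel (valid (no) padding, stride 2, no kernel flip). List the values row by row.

-16 -13 -24
-32 -24 -17
-15 -18 -15

Output[0,0]: The receptive field on the input at this output position is [11 4 1]. Elementwise product with the kernel and sum: 11·-1 + 4·-1 + 1·-1.
Output[0,1]: The receptive field on the input at this output position is [1 9 3]. Elementwise product with the kernel and sum: 1·-1 + 9·-1 + 3·-1.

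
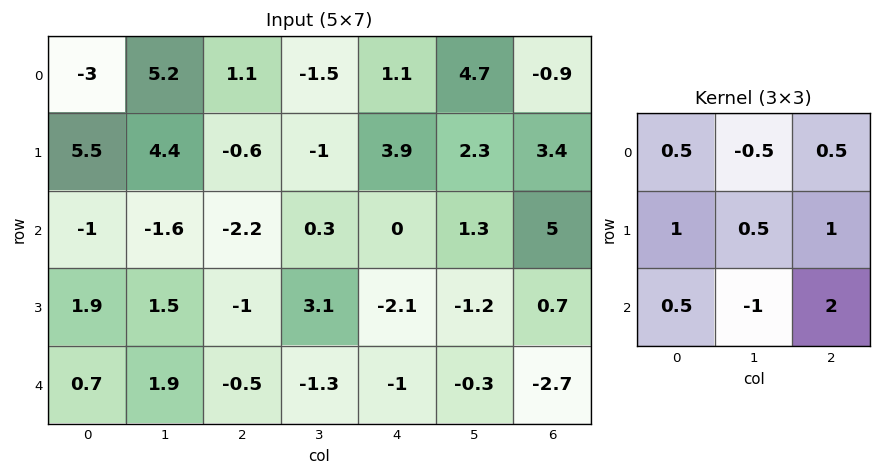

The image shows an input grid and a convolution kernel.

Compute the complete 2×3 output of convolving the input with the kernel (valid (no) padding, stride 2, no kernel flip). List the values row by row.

0.25 3.25 14.9
-1.7 -3.75 -5.75

Output[0,0]: The receptive field on the input at this output position is [-3 5.2 1.1 / 5.5 4.4 -0.6 / -1 -1.6 -2.2]. Elementwise product with the kernel and sum: -3·0.5 + 5.2·-0.5 + 1.1·0.5 + 5.5·1 + 4.4·0.5 + -0.6·1 + -1·0.5 + -1.6·-1 + -2.2·2.
Output[0,1]: The receptive field on the input at this output position is [1.1 -1.5 1.1 / -0.6 -1 3.9 / -2.2 0.3 0]. Elementwise product with the kernel and sum: 1.1·0.5 + -1.5·-0.5 + 1.1·0.5 + -0.6·1 + -1·0.5 + 3.9·1 + -2.2·0.5 + 0.3·-1 + 0·2.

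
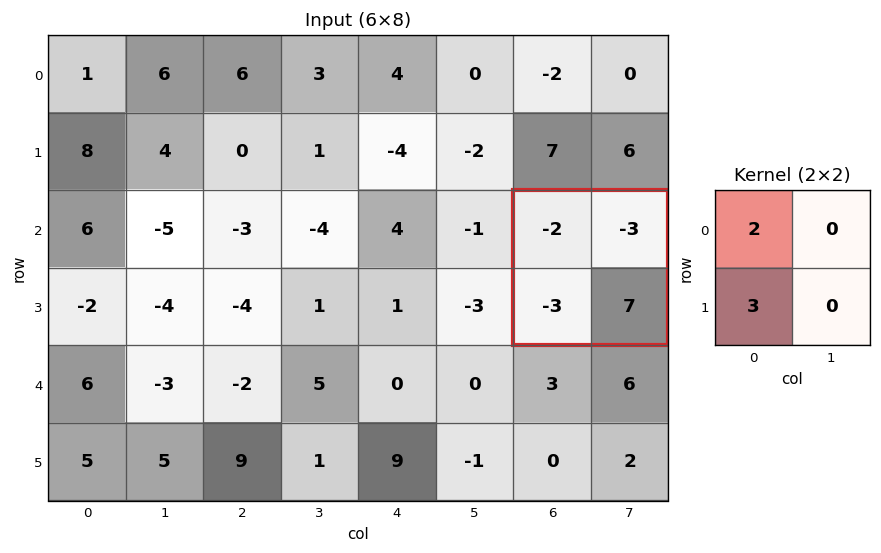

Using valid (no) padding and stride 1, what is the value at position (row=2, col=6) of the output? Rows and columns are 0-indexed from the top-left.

-13

The receptive field on the input at this output position is [-2 -3 / -3 7]. Elementwise product with the kernel and sum: -2·2 + -3·3.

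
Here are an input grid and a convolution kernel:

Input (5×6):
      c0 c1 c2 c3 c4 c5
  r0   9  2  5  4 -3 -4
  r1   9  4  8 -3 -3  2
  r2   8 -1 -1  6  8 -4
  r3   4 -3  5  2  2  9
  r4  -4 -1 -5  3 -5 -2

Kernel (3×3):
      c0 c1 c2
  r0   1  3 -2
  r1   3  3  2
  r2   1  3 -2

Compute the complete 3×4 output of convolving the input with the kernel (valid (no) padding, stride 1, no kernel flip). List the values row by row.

Output[0,0]: The receptive field on the input at this output position is [9 2 5 / 9 4 8 / 8 -1 -1]. Elementwise product with the kernel and sum: 9·1 + 2·3 + 5·-2 + 9·3 + 4·3 + 8·2 + 8·1 + -1·3 + -1·-2.
Output[0,1]: The receptive field on the input at this output position is [2 5 4 / 4 8 -3 / -1 -1 6]. Elementwise product with the kernel and sum: 2·1 + 5·3 + 4·-2 + 4·3 + 8·3 + -3·2 + -1·1 + -1·3 + 6·-2.

67 23 33 27
9 48 43 8
23 -28 40 60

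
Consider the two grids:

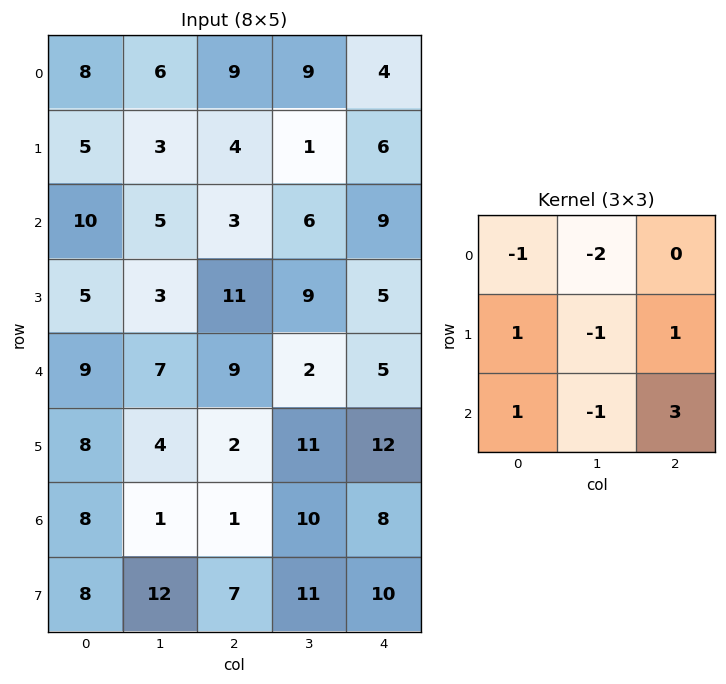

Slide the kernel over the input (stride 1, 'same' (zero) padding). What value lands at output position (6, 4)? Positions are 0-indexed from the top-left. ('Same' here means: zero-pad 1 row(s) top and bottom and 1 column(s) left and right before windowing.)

-32

The receptive field on the zero-padded input at this output position is [11 12 0 / 10 8 0 / 11 10 0]. Elementwise product with the kernel and sum: 11·-1 + 12·-2 + 10·1 + 8·-1 + 0·1 + 11·1 + 10·-1 + 0·3.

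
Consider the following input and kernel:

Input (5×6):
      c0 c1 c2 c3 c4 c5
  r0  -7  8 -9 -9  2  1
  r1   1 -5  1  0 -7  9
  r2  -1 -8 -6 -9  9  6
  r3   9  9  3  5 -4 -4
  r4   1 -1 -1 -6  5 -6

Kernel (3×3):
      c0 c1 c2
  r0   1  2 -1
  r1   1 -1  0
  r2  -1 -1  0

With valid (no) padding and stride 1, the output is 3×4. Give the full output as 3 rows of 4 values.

Output[0,0]: The receptive field on the input at this output position is [-7 8 -9 / 1 -5 1 / -1 -8 -6]. Elementwise product with the kernel and sum: -7·1 + 8·2 + -9·-1 + 1·1 + -5·-1 + -1·-1 + -8·-1.

33 7 -13 1
-21 -17 3 -42
-11 -3 -28 13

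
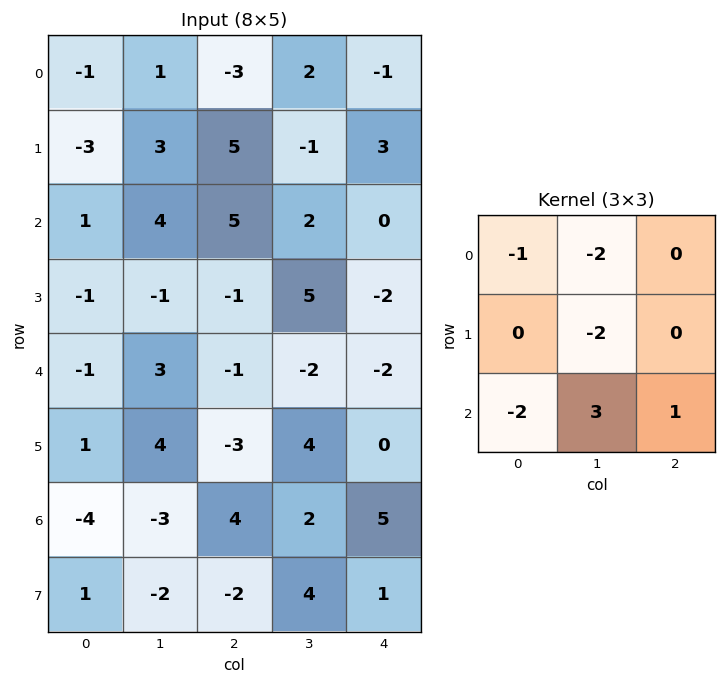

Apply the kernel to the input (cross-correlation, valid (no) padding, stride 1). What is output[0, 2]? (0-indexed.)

-3

The receptive field on the input at this output position is [-3 2 -1 / 5 -1 3 / 5 2 0]. Elementwise product with the kernel and sum: -3·-1 + 2·-2 + -1·-2 + 5·-2 + 2·3 + 0·1.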